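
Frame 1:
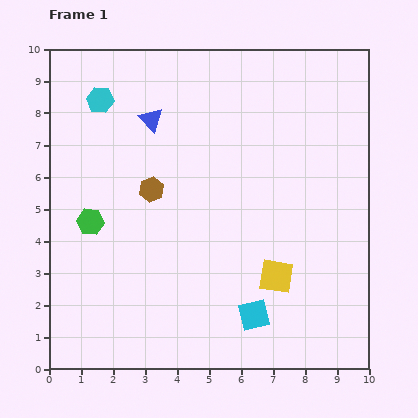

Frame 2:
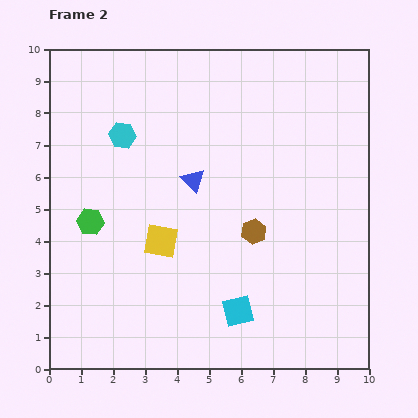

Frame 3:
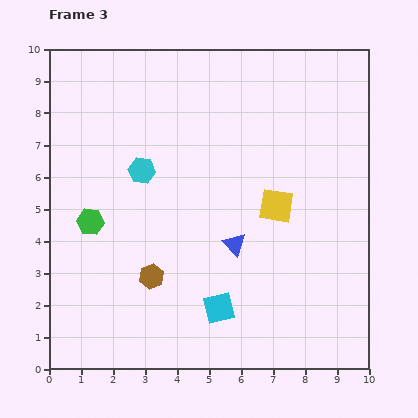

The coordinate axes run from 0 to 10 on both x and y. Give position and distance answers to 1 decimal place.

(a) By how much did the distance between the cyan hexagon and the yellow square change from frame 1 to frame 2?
-4.3

Distance in frame 1: 7.8. Distance in frame 2: 3.5.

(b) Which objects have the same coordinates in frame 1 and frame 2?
the green hexagon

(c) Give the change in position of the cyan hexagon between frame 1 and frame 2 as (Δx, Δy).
(0.7, -1.1)

The cyan hexagon was at (1.6, 8.4) in frame 1 and (2.3, 7.3) in frame 2.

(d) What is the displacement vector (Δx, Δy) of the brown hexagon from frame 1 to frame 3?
(0.0, -2.7)

The brown hexagon was at (3.2, 5.6) in frame 1 and (3.2, 2.9) in frame 3.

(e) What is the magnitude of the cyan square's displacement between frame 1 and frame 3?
1.1

The cyan square moved from (6.4, 1.7) to (5.3, 1.9), a distance of √(1.1² + 0.2²) ≈ 1.1.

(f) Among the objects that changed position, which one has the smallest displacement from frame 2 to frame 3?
the cyan square

(moved 0.6)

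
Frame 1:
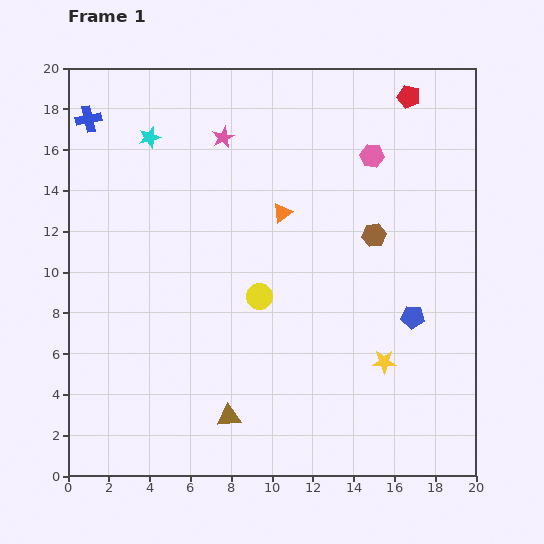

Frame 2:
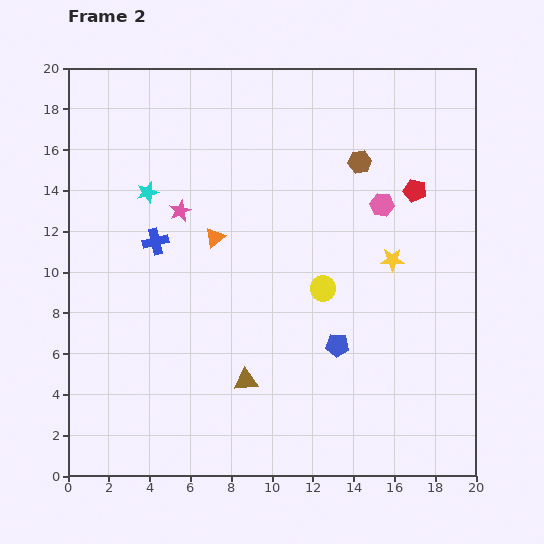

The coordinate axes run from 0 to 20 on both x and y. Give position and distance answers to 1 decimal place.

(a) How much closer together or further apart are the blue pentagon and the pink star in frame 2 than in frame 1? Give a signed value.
-2.7

Distance in frame 1: 12.8. Distance in frame 2: 10.1.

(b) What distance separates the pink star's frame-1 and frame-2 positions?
4.2

The pink star moved from (7.6, 16.6) to (5.5, 13.0), a distance of √(2.1² + 3.6²) ≈ 4.2.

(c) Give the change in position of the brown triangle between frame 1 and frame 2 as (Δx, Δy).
(0.8, 1.8)

The brown triangle was at (7.9, 2.9) in frame 1 and (8.7, 4.7) in frame 2.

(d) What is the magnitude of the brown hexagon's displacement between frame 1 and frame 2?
3.7

The brown hexagon moved from (15.0, 11.8) to (14.3, 15.4), a distance of √(0.7² + 3.6²) ≈ 3.7.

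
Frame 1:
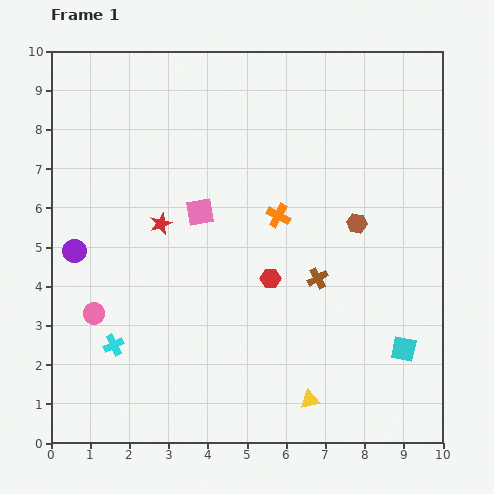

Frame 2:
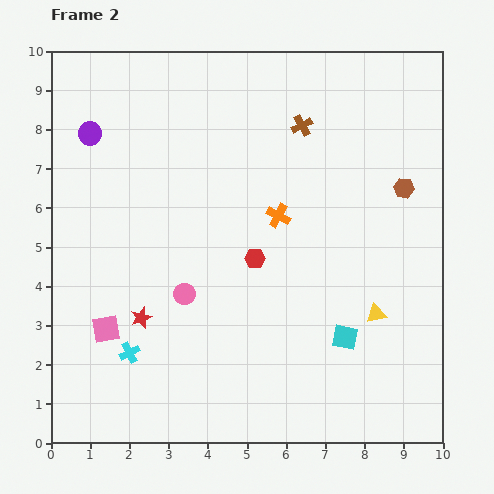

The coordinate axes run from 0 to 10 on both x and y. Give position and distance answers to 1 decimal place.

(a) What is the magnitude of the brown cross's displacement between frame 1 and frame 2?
3.9

The brown cross moved from (6.8, 4.2) to (6.4, 8.1), a distance of √(0.4² + 3.9²) ≈ 3.9.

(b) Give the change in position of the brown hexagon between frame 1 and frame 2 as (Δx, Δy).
(1.2, 0.9)

The brown hexagon was at (7.8, 5.6) in frame 1 and (9.0, 6.5) in frame 2.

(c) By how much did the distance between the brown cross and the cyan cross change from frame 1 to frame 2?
+1.8

Distance in frame 1: 5.5. Distance in frame 2: 7.3.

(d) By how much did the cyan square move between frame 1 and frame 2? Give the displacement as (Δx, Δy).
(-1.5, 0.3)

The cyan square was at (9.0, 2.4) in frame 1 and (7.5, 2.7) in frame 2.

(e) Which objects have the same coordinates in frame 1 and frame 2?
the orange cross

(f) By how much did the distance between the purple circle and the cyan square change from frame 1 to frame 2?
-0.5

Distance in frame 1: 8.8. Distance in frame 2: 8.3.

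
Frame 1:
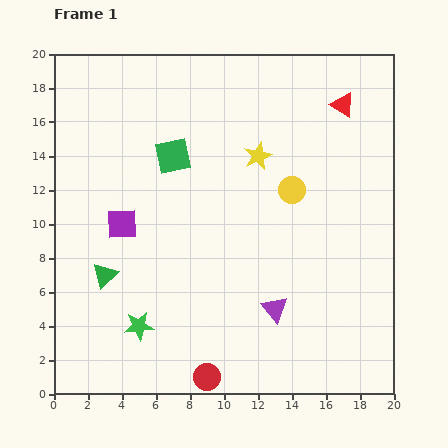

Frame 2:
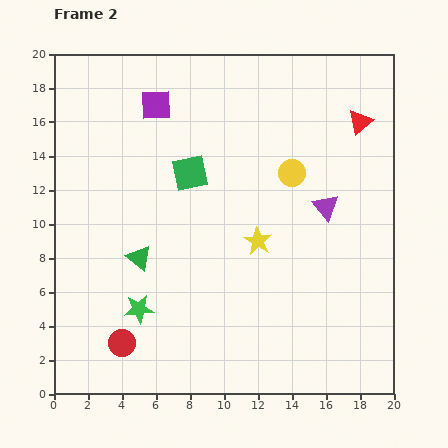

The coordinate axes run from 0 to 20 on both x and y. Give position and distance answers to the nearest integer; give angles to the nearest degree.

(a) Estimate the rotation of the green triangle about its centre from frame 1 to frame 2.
39° counter-clockwise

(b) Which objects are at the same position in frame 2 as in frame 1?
none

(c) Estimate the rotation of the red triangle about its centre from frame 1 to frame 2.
47° clockwise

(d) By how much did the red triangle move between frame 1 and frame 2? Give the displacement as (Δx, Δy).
(1, -1)

The red triangle was at (17, 17) in frame 1 and (18, 16) in frame 2.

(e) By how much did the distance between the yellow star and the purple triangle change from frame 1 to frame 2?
-5

Distance in frame 1: 9. Distance in frame 2: 4.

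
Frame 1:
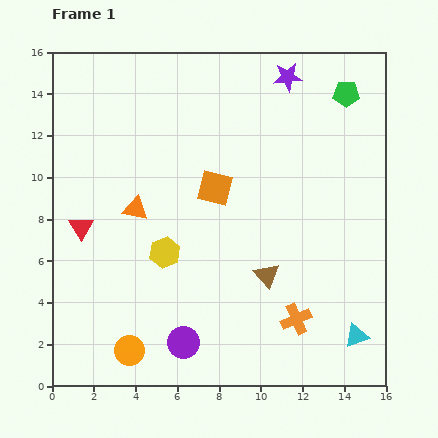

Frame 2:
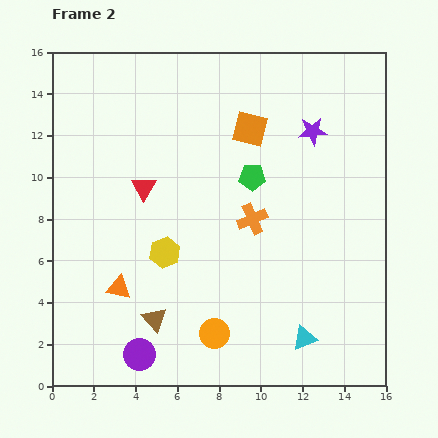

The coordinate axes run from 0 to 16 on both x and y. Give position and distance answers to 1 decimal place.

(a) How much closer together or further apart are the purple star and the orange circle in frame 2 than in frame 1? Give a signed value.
-4.3

Distance in frame 1: 15.1. Distance in frame 2: 10.8.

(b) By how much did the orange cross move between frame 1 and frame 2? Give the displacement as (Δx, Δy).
(-2.1, 4.8)

The orange cross was at (11.7, 3.2) in frame 1 and (9.6, 8.0) in frame 2.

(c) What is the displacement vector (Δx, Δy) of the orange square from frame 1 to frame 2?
(1.7, 2.8)

The orange square was at (7.8, 9.5) in frame 1 and (9.5, 12.3) in frame 2.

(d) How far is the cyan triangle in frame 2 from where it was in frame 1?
2.5

The cyan triangle moved from (14.6, 2.4) to (12.1, 2.3), a distance of √(2.5² + 0.1²) ≈ 2.5.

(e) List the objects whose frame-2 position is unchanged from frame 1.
the yellow hexagon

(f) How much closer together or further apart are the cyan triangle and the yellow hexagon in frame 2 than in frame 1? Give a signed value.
-2.1

Distance in frame 1: 10.0. Distance in frame 2: 7.9.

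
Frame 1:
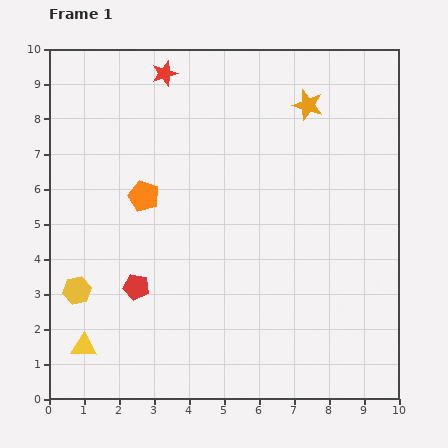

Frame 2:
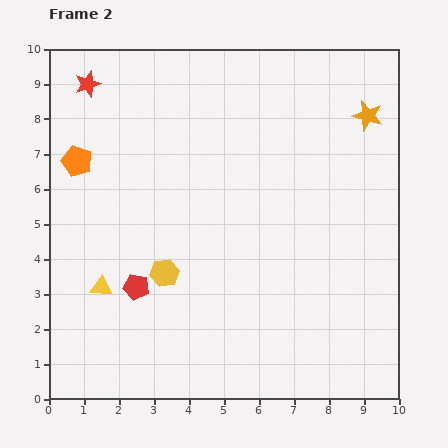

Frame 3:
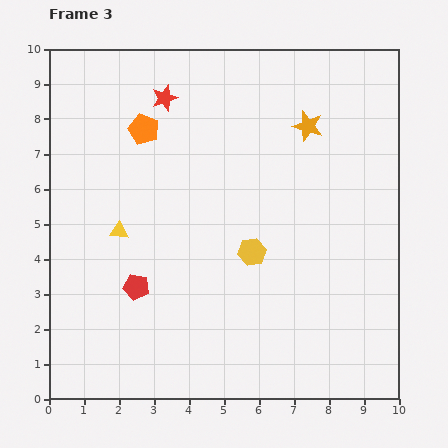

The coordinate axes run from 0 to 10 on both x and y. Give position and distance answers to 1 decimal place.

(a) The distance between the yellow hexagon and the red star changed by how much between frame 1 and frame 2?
-0.9

Distance in frame 1: 6.7. Distance in frame 2: 5.8.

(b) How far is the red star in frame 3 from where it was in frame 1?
0.7

The red star moved from (3.3, 9.3) to (3.3, 8.6), a distance of √(0.0² + 0.7²) ≈ 0.7.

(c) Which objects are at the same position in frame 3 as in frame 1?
the red pentagon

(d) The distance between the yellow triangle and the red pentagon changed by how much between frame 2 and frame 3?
+0.7

Distance in frame 2: 1.0. Distance in frame 3: 1.7.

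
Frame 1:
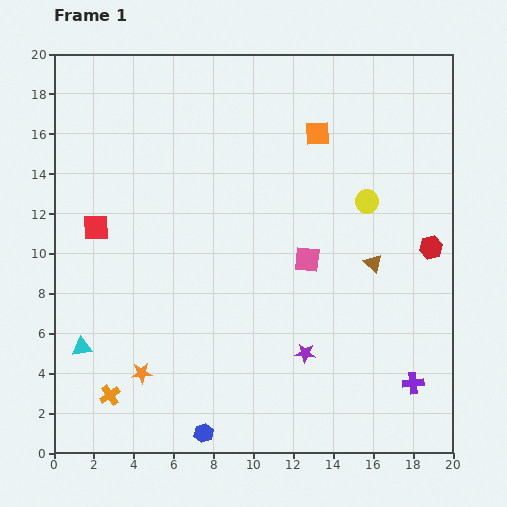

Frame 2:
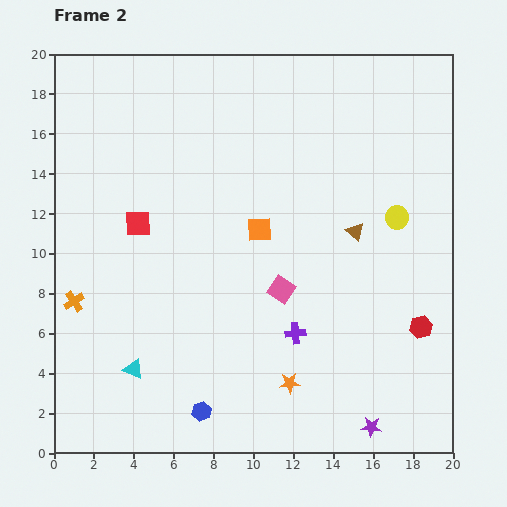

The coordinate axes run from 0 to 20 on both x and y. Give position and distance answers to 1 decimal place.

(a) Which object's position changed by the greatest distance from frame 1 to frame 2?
the orange star

(moved 7.4; next 6.4)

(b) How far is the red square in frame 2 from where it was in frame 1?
2.1

The red square moved from (2.1, 11.3) to (4.2, 11.5), a distance of √(2.1² + 0.2²) ≈ 2.1.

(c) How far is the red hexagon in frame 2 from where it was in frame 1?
4.0

The red hexagon moved from (18.9, 10.3) to (18.4, 6.3), a distance of √(0.5² + 4.0²) ≈ 4.0.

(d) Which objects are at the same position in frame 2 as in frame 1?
none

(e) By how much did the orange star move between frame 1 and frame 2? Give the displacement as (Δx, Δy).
(7.4, -0.5)

The orange star was at (4.4, 4.0) in frame 1 and (11.8, 3.5) in frame 2.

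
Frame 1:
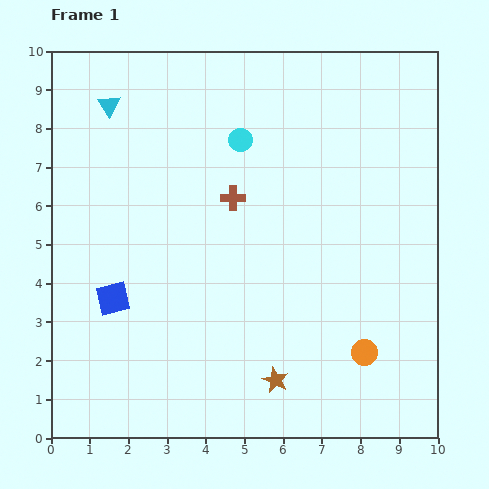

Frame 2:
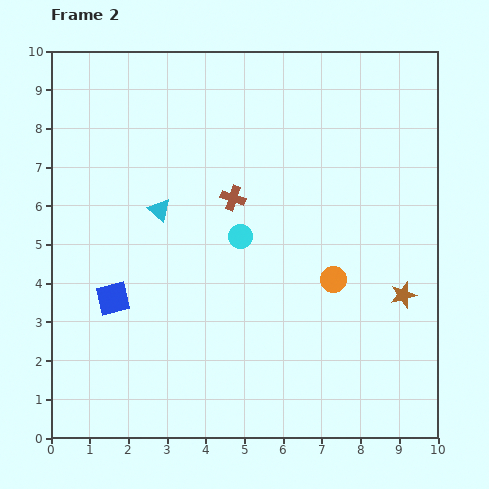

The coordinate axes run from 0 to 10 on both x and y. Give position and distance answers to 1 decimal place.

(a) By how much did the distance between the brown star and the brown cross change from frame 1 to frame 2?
+0.3

Distance in frame 1: 4.8. Distance in frame 2: 5.1.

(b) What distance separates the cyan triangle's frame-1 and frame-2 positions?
3.0

The cyan triangle moved from (1.5, 8.6) to (2.8, 5.9), a distance of √(1.3² + 2.7²) ≈ 3.0.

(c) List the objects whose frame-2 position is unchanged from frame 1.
the brown cross, the blue square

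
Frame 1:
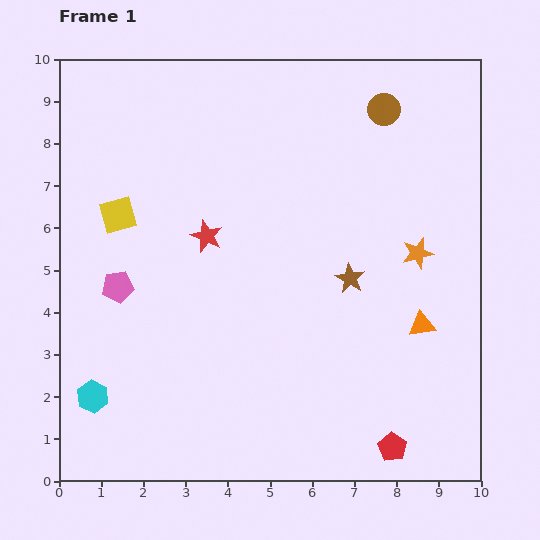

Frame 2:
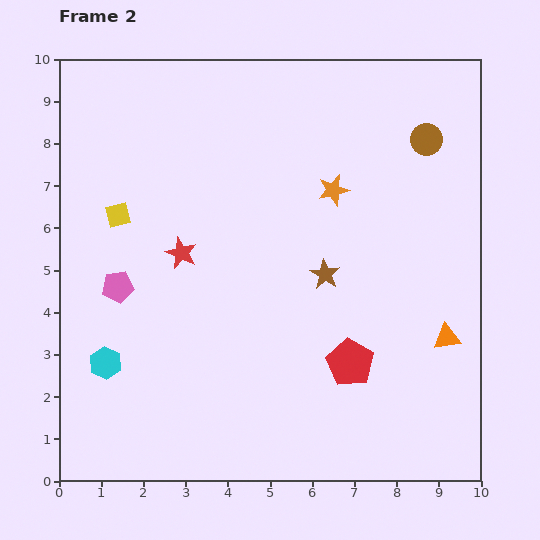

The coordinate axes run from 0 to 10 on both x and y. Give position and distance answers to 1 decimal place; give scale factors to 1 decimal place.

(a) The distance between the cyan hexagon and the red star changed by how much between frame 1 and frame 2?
-1.5

Distance in frame 1: 4.7. Distance in frame 2: 3.2.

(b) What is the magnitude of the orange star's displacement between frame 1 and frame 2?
2.5

The orange star moved from (8.5, 5.4) to (6.5, 6.9), a distance of √(2.0² + 1.5²) ≈ 2.5.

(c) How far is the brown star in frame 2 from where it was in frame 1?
0.6

The brown star moved from (6.9, 4.8) to (6.3, 4.9), a distance of √(0.6² + 0.1²) ≈ 0.6.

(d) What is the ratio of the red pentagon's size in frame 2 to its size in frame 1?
1.7×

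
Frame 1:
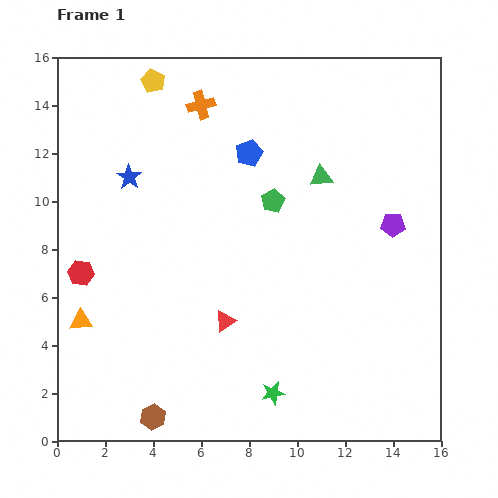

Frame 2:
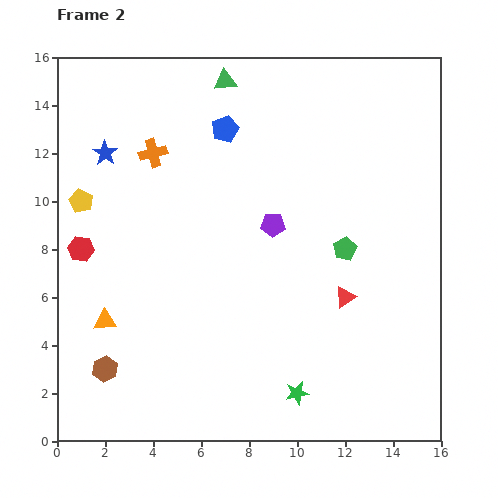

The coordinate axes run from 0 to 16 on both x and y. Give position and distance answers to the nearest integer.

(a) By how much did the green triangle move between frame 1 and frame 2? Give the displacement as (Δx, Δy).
(-4, 4)

The green triangle was at (11, 11) in frame 1 and (7, 15) in frame 2.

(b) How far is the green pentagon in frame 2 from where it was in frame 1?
4

The green pentagon moved from (9, 10) to (12, 8), a distance of √(3² + 2²) ≈ 4.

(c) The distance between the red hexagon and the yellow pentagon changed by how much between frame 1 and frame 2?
-7

Distance in frame 1: 9. Distance in frame 2: 2.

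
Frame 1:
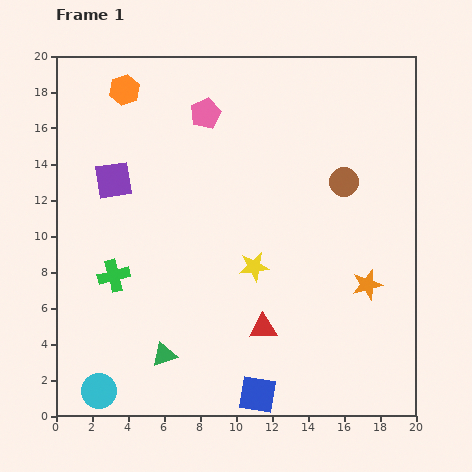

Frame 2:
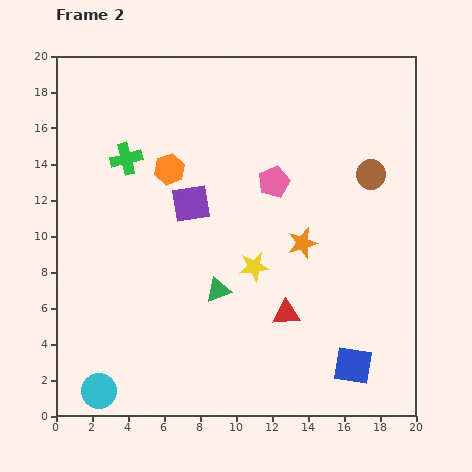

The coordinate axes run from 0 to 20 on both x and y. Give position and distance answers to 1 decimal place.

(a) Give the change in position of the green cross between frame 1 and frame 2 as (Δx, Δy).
(0.7, 6.5)

The green cross was at (3.2, 7.8) in frame 1 and (3.9, 14.3) in frame 2.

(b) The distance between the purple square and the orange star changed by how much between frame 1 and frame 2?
-8.6

Distance in frame 1: 15.2. Distance in frame 2: 6.6.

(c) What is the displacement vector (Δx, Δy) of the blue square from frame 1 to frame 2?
(5.3, 1.6)

The blue square was at (11.2, 1.2) in frame 1 and (16.5, 2.8) in frame 2.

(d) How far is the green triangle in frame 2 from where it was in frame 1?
4.7

The green triangle moved from (6.0, 3.4) to (9.0, 7.0), a distance of √(3.0² + 3.6²) ≈ 4.7.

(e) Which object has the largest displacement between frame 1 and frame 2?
the green cross

(moved 6.5; next 5.5)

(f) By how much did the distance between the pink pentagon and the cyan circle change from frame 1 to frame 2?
-1.4

Distance in frame 1: 16.5. Distance in frame 2: 15.1.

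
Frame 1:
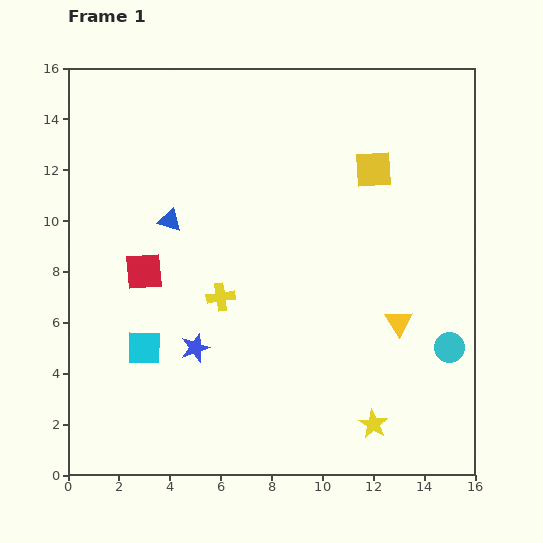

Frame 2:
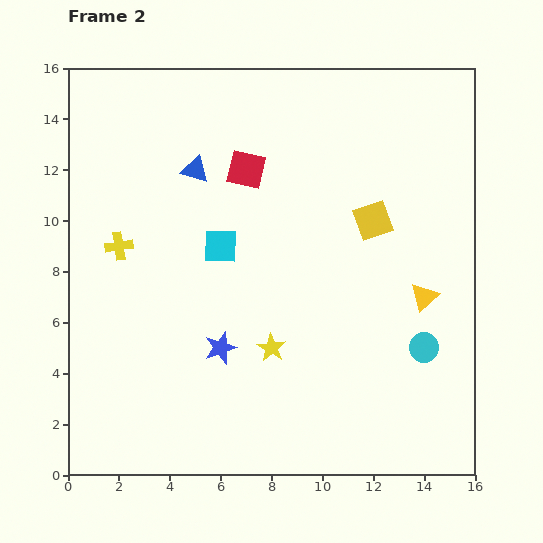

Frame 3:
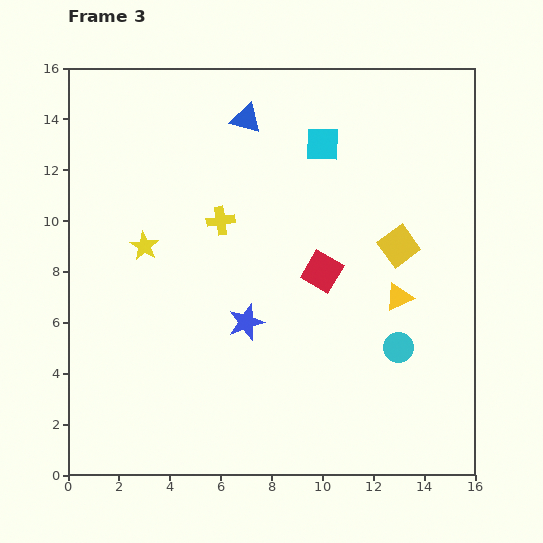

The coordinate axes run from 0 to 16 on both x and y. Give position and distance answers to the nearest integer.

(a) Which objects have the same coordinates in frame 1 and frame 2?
none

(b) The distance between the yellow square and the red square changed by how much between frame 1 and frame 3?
-7

Distance in frame 1: 10. Distance in frame 3: 3.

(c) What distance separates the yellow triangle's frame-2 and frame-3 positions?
1

The yellow triangle moved from (14, 7) to (13, 7), a distance of √(1² + 0²) ≈ 1.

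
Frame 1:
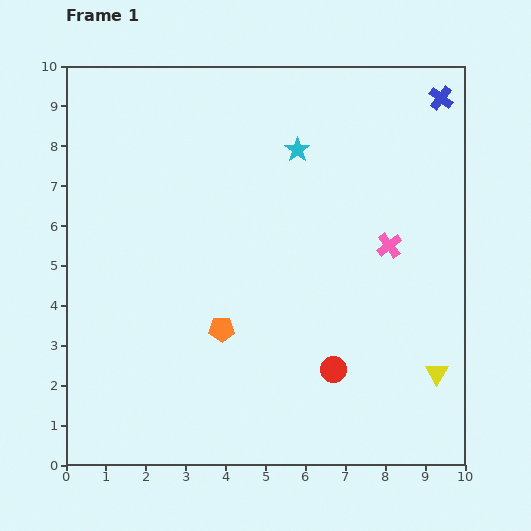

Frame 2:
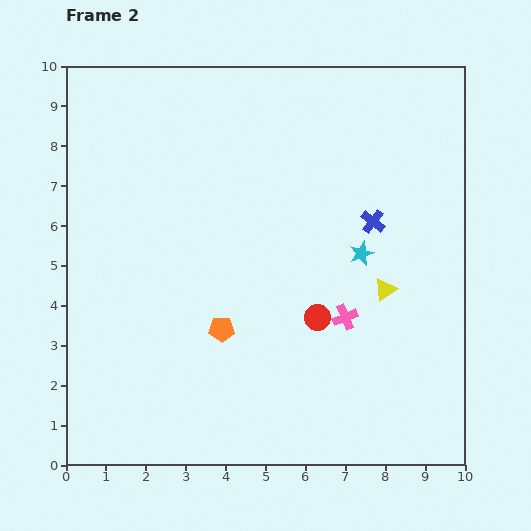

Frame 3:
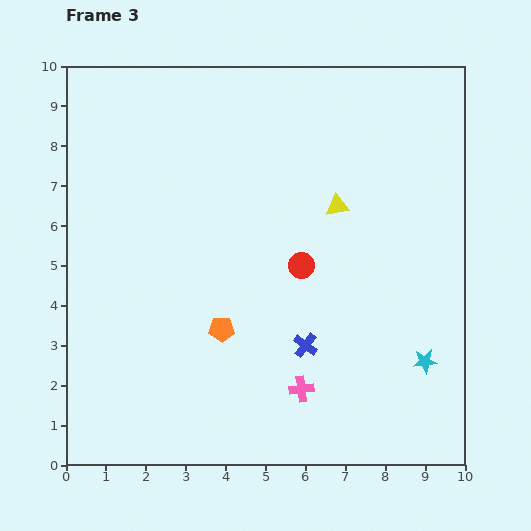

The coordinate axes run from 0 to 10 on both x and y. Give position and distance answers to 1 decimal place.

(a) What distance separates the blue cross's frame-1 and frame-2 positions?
3.5

The blue cross moved from (9.4, 9.2) to (7.7, 6.1), a distance of √(1.7² + 3.1²) ≈ 3.5.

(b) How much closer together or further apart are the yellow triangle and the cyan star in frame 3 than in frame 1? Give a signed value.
-2.1

Distance in frame 1: 6.6. Distance in frame 3: 4.5.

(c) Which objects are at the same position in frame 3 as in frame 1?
the orange pentagon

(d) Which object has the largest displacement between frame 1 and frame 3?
the blue cross

(moved 7.1; next 6.2)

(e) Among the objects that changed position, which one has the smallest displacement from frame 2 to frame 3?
the red circle

(moved 1.4)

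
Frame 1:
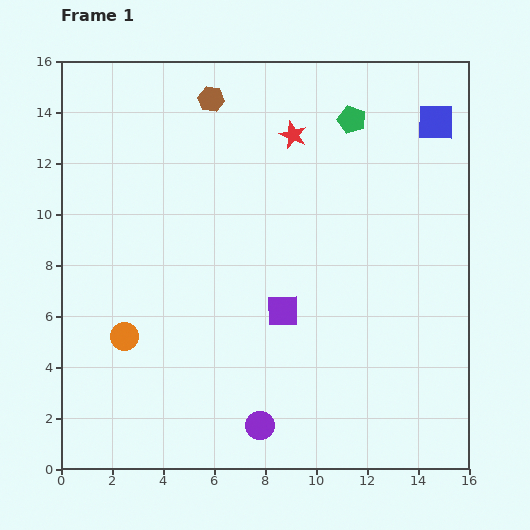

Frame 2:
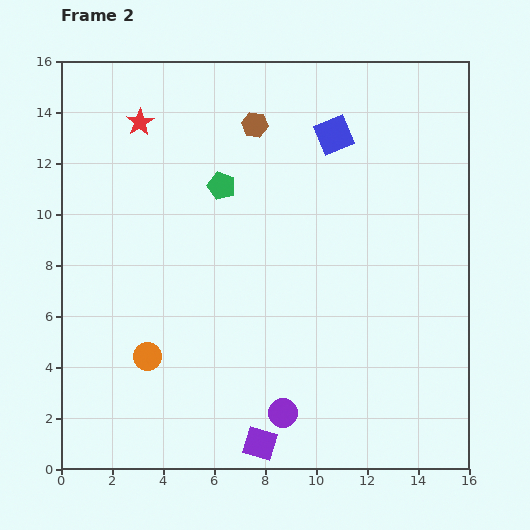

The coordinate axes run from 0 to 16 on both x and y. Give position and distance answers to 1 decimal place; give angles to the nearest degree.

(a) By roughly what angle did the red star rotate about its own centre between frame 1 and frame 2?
17° clockwise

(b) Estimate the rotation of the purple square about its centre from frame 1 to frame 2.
18° clockwise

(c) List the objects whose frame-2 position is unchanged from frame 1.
none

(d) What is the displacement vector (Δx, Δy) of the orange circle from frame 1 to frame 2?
(0.9, -0.8)

The orange circle was at (2.5, 5.2) in frame 1 and (3.4, 4.4) in frame 2.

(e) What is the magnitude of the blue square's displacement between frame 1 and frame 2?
4.0

The blue square moved from (14.7, 13.6) to (10.7, 13.1), a distance of √(4.0² + 0.5²) ≈ 4.0.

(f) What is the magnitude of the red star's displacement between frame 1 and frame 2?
6.0

The red star moved from (9.1, 13.1) to (3.1, 13.6), a distance of √(6.0² + 0.5²) ≈ 6.0.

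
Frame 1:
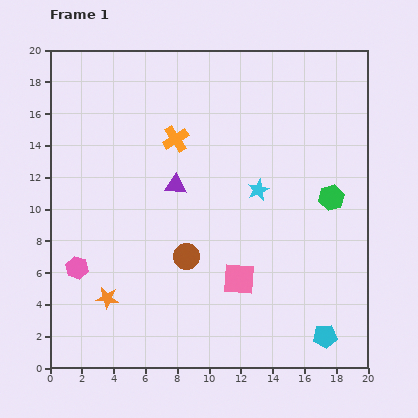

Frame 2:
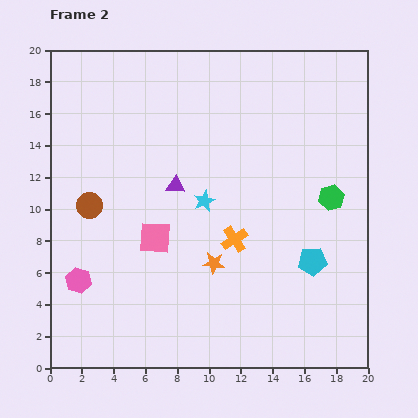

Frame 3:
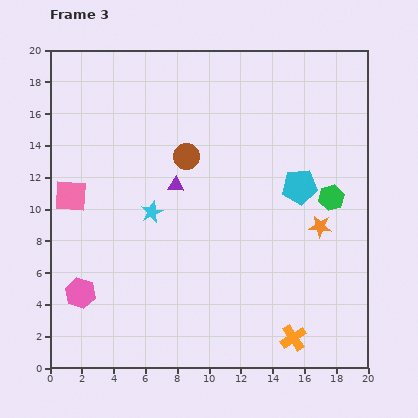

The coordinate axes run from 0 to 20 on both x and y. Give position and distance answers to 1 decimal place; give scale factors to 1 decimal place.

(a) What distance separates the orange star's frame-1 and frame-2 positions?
7.1

The orange star moved from (3.6, 4.4) to (10.3, 6.6), a distance of √(6.7² + 2.2²) ≈ 7.1.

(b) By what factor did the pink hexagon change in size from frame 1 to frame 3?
1.3×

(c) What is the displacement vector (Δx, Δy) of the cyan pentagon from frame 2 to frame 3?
(-0.8, 4.7)

The cyan pentagon was at (16.5, 6.7) in frame 2 and (15.7, 11.4) in frame 3.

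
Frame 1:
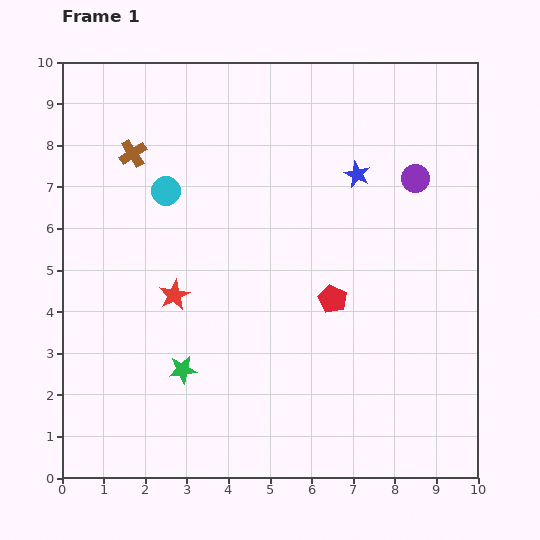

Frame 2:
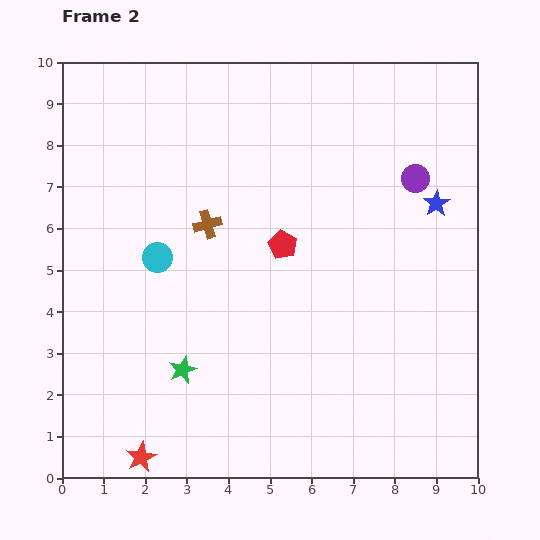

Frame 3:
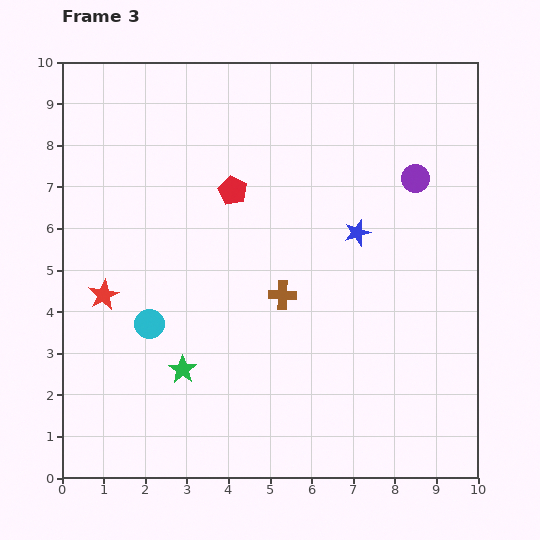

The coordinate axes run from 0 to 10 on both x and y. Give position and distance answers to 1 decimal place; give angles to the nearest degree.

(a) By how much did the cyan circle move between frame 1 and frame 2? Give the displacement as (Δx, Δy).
(-0.2, -1.6)

The cyan circle was at (2.5, 6.9) in frame 1 and (2.3, 5.3) in frame 2.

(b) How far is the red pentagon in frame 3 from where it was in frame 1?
3.5

The red pentagon moved from (6.5, 4.3) to (4.1, 6.9), a distance of √(2.4² + 2.6²) ≈ 3.5.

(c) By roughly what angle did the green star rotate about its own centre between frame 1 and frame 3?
30° counter-clockwise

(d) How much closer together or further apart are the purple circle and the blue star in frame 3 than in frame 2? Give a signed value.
+1.1

Distance in frame 2: 0.8. Distance in frame 3: 1.9.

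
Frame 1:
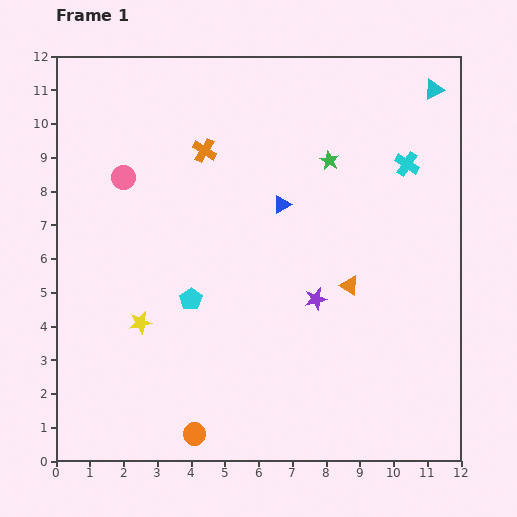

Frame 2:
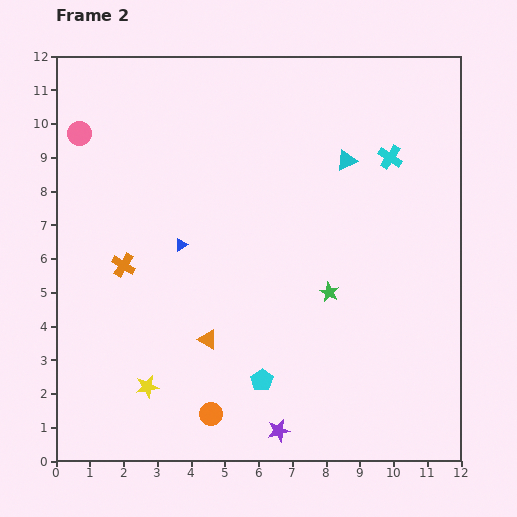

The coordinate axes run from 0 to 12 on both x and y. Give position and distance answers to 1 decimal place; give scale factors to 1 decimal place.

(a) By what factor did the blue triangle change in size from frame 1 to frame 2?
0.7×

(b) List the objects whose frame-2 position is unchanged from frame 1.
none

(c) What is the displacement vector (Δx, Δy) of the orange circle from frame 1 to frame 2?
(0.5, 0.6)

The orange circle was at (4.1, 0.8) in frame 1 and (4.6, 1.4) in frame 2.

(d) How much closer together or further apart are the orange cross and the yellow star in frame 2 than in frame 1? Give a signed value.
-1.7

Distance in frame 1: 5.4. Distance in frame 2: 3.7.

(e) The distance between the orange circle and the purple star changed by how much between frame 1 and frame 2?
-3.3

Distance in frame 1: 5.4. Distance in frame 2: 2.1.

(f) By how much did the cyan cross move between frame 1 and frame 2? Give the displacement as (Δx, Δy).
(-0.5, 0.2)

The cyan cross was at (10.4, 8.8) in frame 1 and (9.9, 9.0) in frame 2.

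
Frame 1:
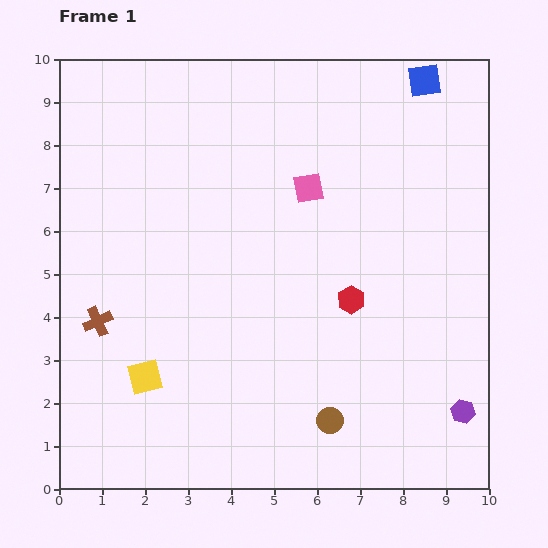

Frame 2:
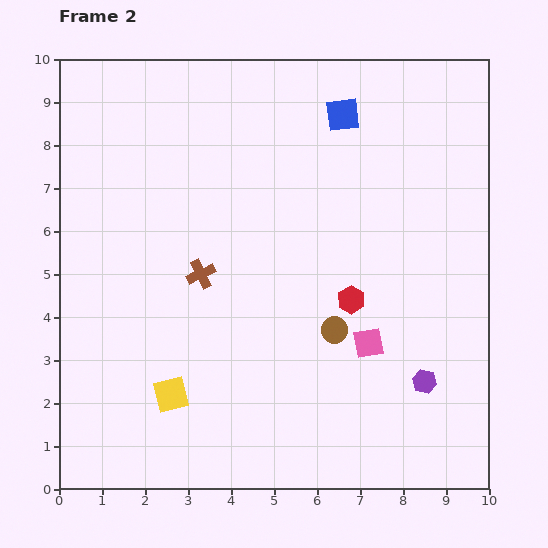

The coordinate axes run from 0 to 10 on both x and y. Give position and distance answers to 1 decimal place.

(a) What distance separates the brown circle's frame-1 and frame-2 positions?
2.1

The brown circle moved from (6.3, 1.6) to (6.4, 3.7), a distance of √(0.1² + 2.1²) ≈ 2.1.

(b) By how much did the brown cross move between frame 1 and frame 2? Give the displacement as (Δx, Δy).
(2.4, 1.1)

The brown cross was at (0.9, 3.9) in frame 1 and (3.3, 5.0) in frame 2.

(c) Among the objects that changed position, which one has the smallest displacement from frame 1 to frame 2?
the yellow square

(moved 0.7)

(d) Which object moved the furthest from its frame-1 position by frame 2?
the pink square

(moved 3.9; next 2.6)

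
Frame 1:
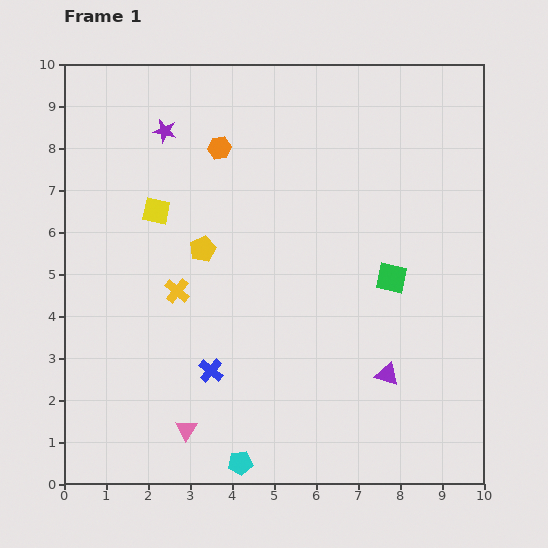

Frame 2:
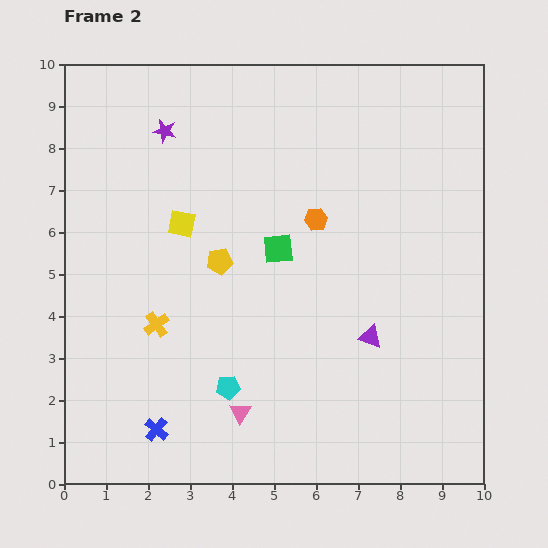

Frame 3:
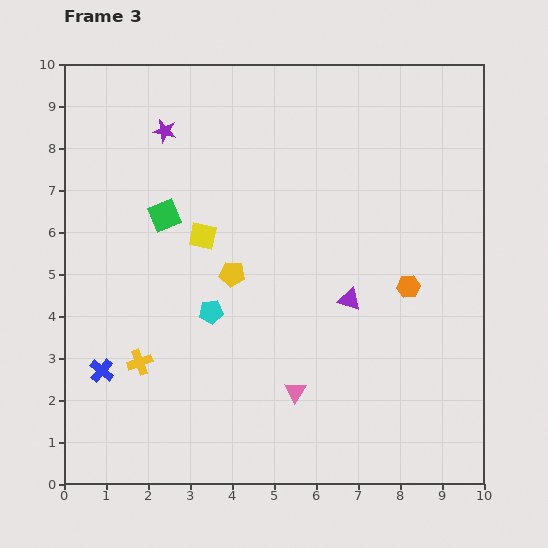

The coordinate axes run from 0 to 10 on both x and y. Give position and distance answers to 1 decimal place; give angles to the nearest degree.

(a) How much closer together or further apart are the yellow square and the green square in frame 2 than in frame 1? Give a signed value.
-3.4

Distance in frame 1: 5.8. Distance in frame 2: 2.4.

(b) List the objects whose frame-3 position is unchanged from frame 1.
the purple star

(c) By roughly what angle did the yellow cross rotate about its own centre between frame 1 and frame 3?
30° clockwise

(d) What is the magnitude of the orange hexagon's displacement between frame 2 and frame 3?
2.7

The orange hexagon moved from (6.0, 6.3) to (8.2, 4.7), a distance of √(2.2² + 1.6²) ≈ 2.7.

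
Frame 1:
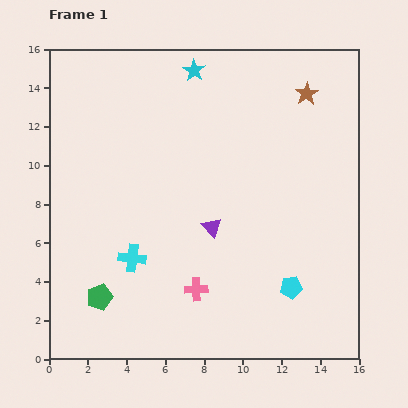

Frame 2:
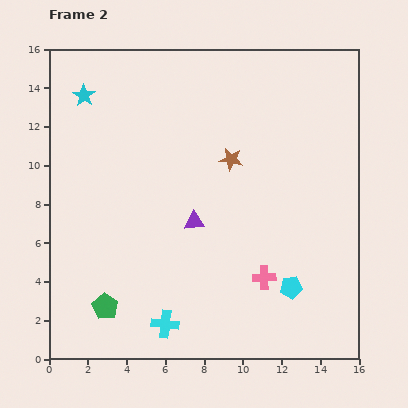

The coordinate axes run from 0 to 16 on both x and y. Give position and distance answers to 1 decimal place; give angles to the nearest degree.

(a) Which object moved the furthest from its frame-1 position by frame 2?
the cyan star

(moved 5.8; next 5.2)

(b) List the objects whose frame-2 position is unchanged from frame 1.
the cyan pentagon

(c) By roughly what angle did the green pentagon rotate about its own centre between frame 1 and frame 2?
22° counter-clockwise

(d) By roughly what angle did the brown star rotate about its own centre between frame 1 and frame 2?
31° counter-clockwise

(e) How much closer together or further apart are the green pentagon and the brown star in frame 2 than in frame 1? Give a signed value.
-5.0

Distance in frame 1: 15.0. Distance in frame 2: 10.0.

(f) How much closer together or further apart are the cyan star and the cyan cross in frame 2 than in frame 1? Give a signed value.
+2.3

Distance in frame 1: 10.2. Distance in frame 2: 12.5.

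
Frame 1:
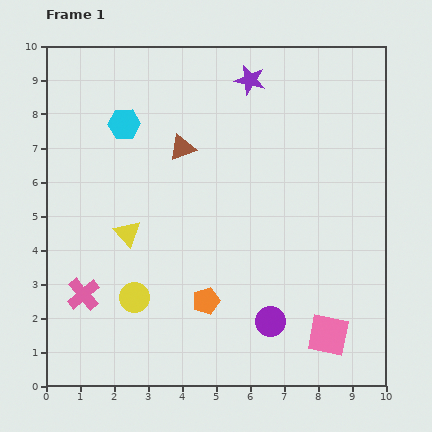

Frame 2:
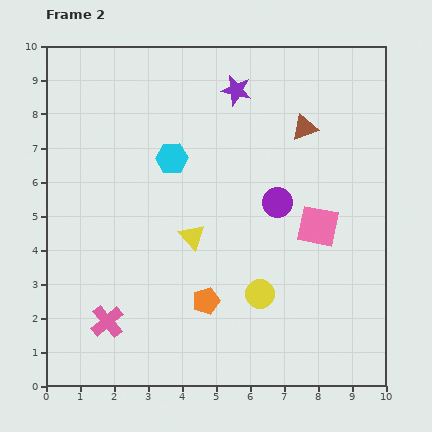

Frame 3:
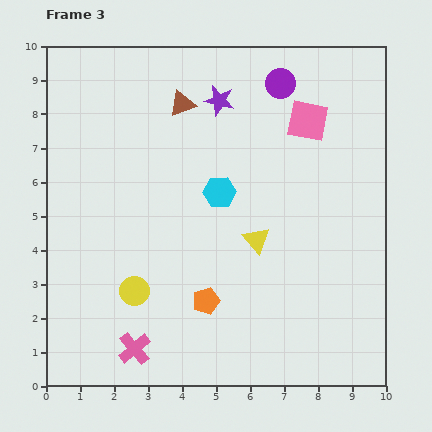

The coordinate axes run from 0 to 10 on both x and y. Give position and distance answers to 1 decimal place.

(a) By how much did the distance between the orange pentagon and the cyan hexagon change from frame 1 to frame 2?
-1.4

Distance in frame 1: 5.7. Distance in frame 2: 4.3.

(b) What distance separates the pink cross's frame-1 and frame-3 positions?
2.2

The pink cross moved from (1.1, 2.7) to (2.6, 1.1), a distance of √(1.5² + 1.6²) ≈ 2.2.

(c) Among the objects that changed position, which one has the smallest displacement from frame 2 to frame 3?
the purple star

(moved 0.6)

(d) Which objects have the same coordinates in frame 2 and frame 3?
the orange pentagon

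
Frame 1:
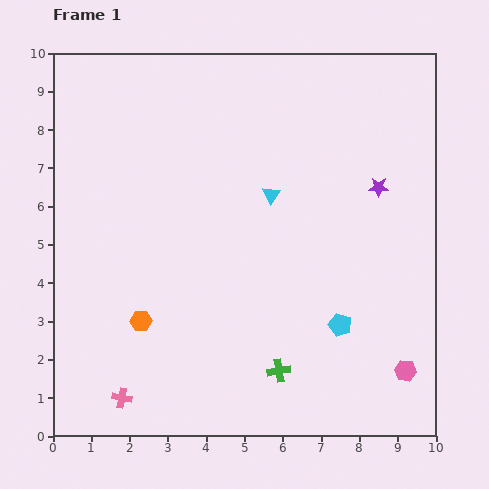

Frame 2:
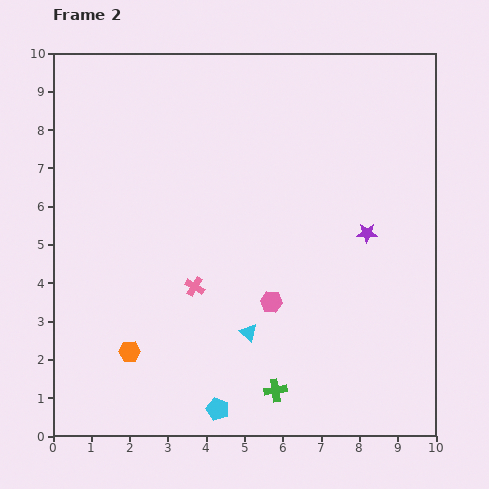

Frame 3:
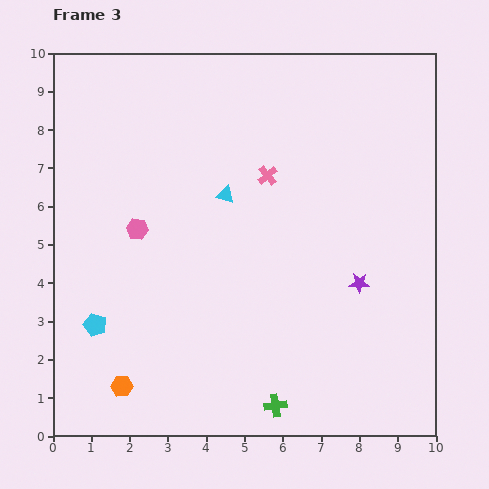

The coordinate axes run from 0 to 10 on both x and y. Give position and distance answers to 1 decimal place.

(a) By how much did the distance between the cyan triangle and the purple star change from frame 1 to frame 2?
+1.2

Distance in frame 1: 2.8. Distance in frame 2: 4.0.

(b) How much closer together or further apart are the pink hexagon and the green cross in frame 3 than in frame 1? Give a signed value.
+2.5

Distance in frame 1: 3.3. Distance in frame 3: 5.8.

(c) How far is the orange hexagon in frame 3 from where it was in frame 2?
0.9

The orange hexagon moved from (2.0, 2.2) to (1.8, 1.3), a distance of √(0.2² + 0.9²) ≈ 0.9.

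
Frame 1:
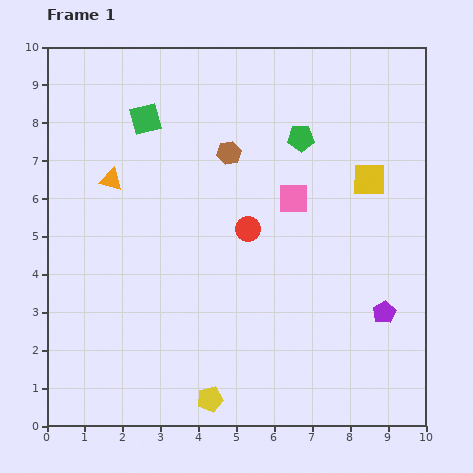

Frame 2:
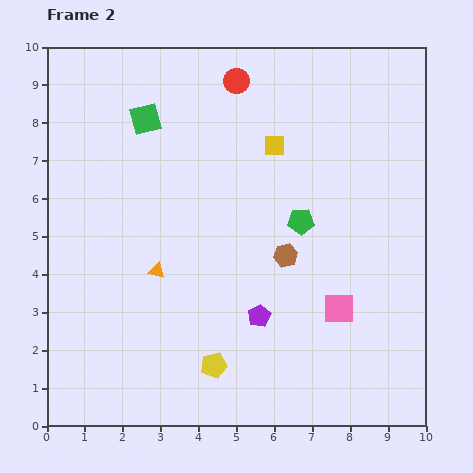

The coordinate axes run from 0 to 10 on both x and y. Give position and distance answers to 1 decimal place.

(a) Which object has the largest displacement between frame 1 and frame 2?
the red circle

(moved 3.9; next 3.3)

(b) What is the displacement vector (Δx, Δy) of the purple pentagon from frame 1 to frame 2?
(-3.3, -0.1)

The purple pentagon was at (8.9, 3.0) in frame 1 and (5.6, 2.9) in frame 2.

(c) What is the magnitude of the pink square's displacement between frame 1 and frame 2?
3.1

The pink square moved from (6.5, 6.0) to (7.7, 3.1), a distance of √(1.2² + 2.9²) ≈ 3.1.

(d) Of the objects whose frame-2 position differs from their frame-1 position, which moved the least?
the yellow pentagon

(moved 0.9)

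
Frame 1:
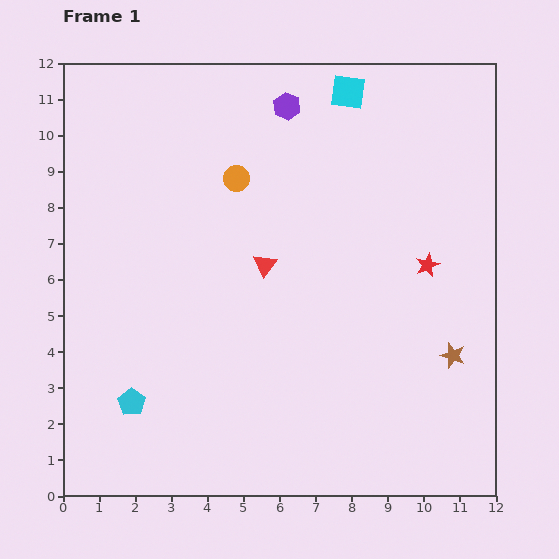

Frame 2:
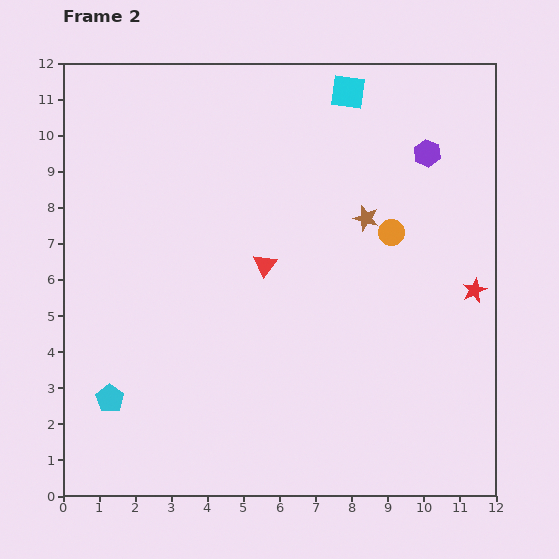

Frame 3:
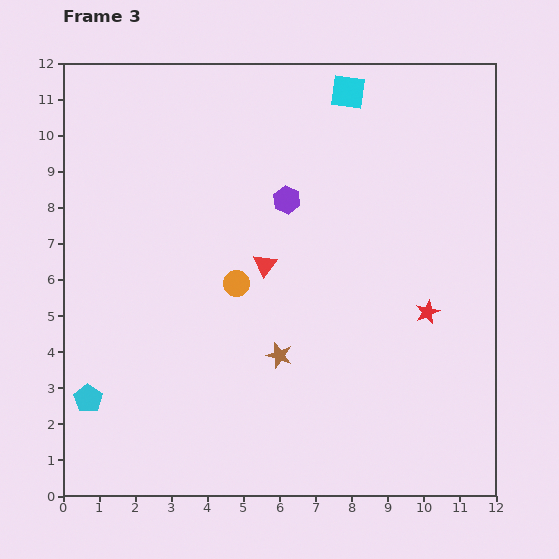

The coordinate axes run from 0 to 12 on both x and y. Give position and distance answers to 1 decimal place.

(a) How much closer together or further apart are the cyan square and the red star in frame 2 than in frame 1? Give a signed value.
+1.2

Distance in frame 1: 5.3. Distance in frame 2: 6.5.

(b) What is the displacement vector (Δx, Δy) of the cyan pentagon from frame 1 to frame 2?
(-0.6, 0.1)

The cyan pentagon was at (1.9, 2.6) in frame 1 and (1.3, 2.7) in frame 2.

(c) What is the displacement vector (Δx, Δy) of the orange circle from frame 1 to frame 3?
(0.0, -2.9)

The orange circle was at (4.8, 8.8) in frame 1 and (4.8, 5.9) in frame 3.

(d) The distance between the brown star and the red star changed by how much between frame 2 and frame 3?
+0.7

Distance in frame 2: 3.6. Distance in frame 3: 4.3.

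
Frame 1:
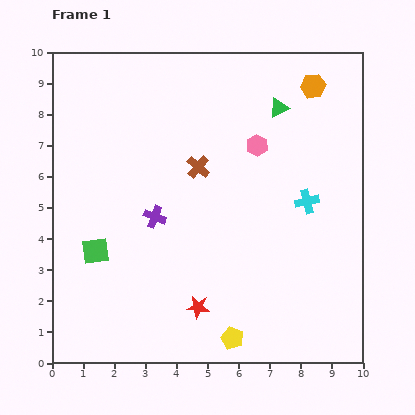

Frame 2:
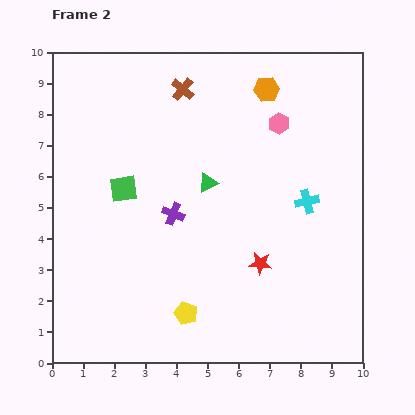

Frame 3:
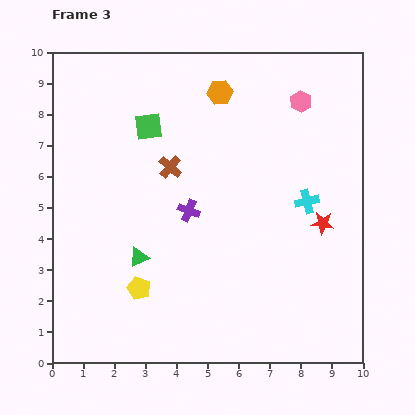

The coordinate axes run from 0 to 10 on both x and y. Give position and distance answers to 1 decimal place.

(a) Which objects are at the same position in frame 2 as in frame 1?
the cyan cross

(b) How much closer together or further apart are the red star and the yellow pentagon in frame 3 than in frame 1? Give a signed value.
+4.8

Distance in frame 1: 1.5. Distance in frame 3: 6.3.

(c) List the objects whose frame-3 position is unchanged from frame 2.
the cyan cross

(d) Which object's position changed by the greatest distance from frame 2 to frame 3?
the green triangle

(moved 3.3; next 2.5)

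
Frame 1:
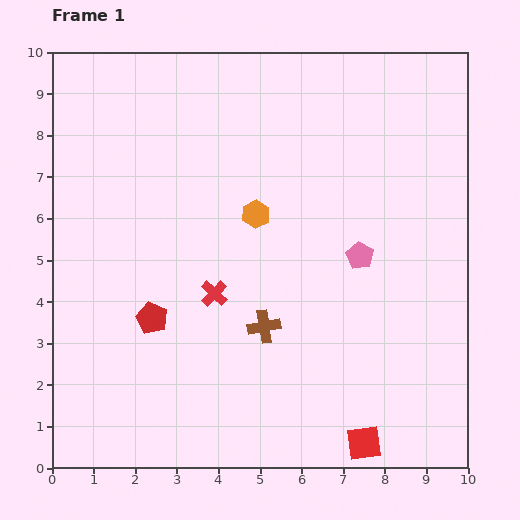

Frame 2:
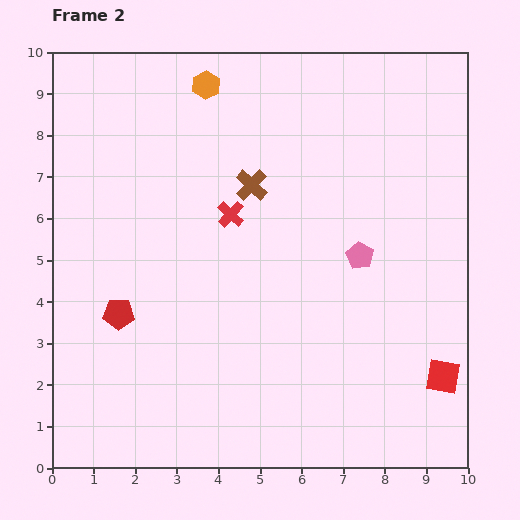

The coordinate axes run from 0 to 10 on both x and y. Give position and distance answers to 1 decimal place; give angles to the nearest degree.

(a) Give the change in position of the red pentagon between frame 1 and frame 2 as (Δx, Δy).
(-0.8, 0.1)

The red pentagon was at (2.4, 3.6) in frame 1 and (1.6, 3.7) in frame 2.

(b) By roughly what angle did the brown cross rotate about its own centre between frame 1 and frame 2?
37° counter-clockwise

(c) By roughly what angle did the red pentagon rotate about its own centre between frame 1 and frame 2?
23° counter-clockwise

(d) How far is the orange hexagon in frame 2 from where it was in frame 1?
3.3

The orange hexagon moved from (4.9, 6.1) to (3.7, 9.2), a distance of √(1.2² + 3.1²) ≈ 3.3.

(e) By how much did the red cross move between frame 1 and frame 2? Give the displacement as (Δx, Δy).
(0.4, 1.9)

The red cross was at (3.9, 4.2) in frame 1 and (4.3, 6.1) in frame 2.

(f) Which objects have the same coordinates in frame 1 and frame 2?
the pink pentagon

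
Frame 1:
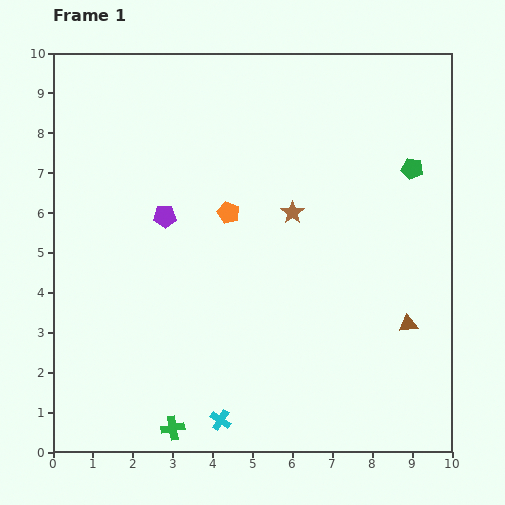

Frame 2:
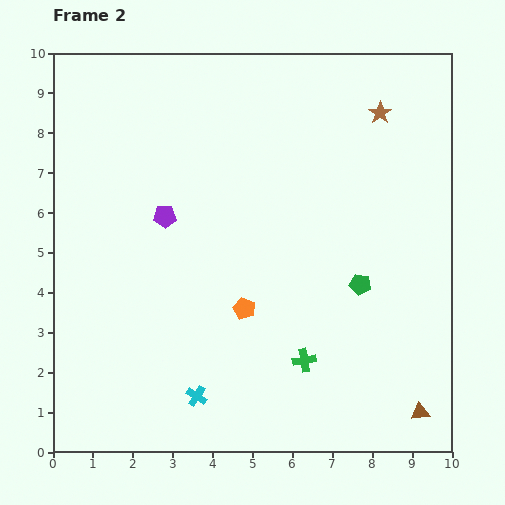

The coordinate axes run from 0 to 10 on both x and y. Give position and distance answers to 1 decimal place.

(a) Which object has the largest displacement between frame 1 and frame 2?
the green cross

(moved 3.7; next 3.3)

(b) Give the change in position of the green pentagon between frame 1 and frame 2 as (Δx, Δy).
(-1.3, -2.9)

The green pentagon was at (9.0, 7.1) in frame 1 and (7.7, 4.2) in frame 2.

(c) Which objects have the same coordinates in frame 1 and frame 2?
the purple pentagon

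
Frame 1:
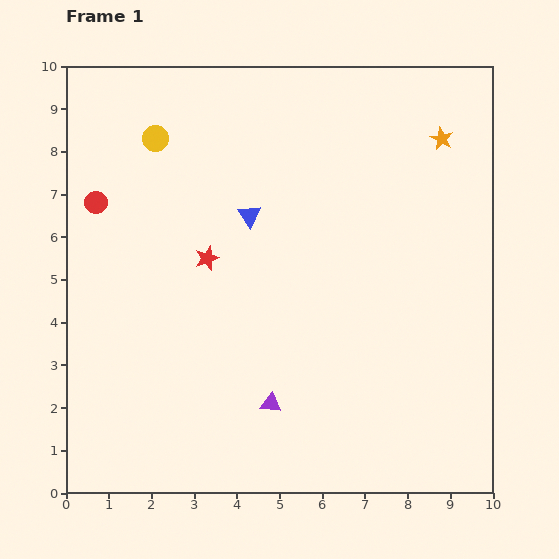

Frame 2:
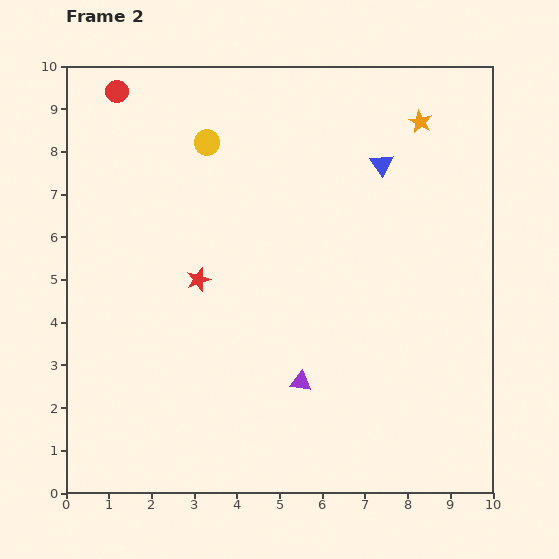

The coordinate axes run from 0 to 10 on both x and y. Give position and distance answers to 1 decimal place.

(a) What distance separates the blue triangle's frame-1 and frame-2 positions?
3.3

The blue triangle moved from (4.3, 6.5) to (7.4, 7.7), a distance of √(3.1² + 1.2²) ≈ 3.3.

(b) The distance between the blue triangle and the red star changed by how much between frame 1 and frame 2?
+3.7

Distance in frame 1: 1.4. Distance in frame 2: 5.1.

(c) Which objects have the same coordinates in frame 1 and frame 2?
none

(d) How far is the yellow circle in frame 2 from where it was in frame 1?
1.2

The yellow circle moved from (2.1, 8.3) to (3.3, 8.2), a distance of √(1.2² + 0.1²) ≈ 1.2.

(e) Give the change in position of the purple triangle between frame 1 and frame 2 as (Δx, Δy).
(0.7, 0.5)

The purple triangle was at (4.8, 2.1) in frame 1 and (5.5, 2.6) in frame 2.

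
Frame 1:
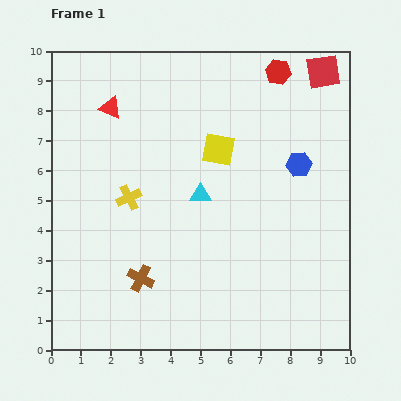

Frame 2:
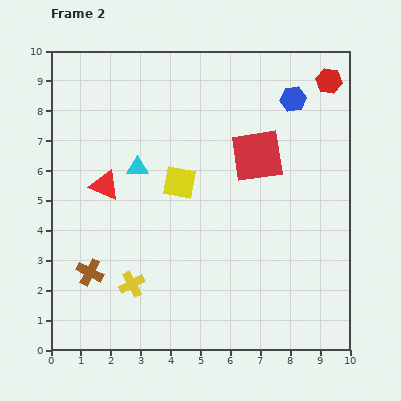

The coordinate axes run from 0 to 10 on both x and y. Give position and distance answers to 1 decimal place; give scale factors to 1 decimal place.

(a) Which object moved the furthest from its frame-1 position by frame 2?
the red square

(moved 3.6; next 2.9)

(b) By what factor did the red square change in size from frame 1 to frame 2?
1.5×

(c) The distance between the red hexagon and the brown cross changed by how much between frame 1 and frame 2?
+1.9

Distance in frame 1: 8.3. Distance in frame 2: 10.2.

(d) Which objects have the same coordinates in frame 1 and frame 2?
none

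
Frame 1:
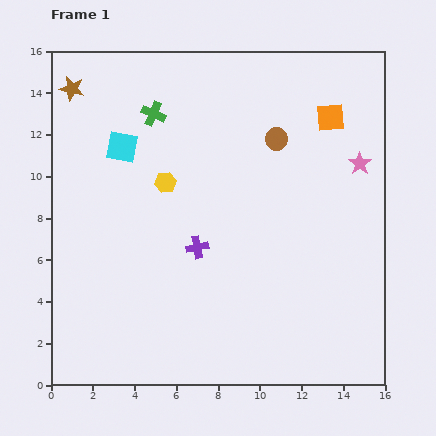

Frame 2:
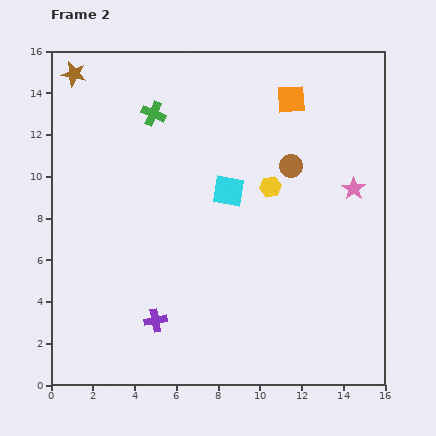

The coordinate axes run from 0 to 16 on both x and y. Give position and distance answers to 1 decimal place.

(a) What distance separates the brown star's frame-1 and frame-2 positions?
0.7

The brown star moved from (1.0, 14.2) to (1.1, 14.9), a distance of √(0.1² + 0.7²) ≈ 0.7.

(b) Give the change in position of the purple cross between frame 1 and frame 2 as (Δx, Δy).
(-2.0, -3.5)

The purple cross was at (7.0, 6.6) in frame 1 and (5.0, 3.1) in frame 2.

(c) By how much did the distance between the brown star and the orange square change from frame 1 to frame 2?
-2.0

Distance in frame 1: 12.5. Distance in frame 2: 10.5.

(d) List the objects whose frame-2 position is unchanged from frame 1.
the green cross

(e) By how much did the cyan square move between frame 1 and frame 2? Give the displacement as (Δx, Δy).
(5.1, -2.1)

The cyan square was at (3.4, 11.4) in frame 1 and (8.5, 9.3) in frame 2.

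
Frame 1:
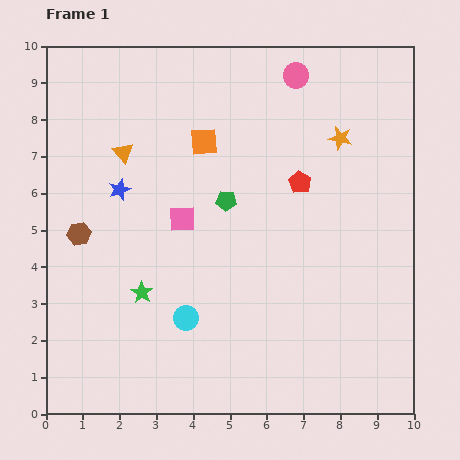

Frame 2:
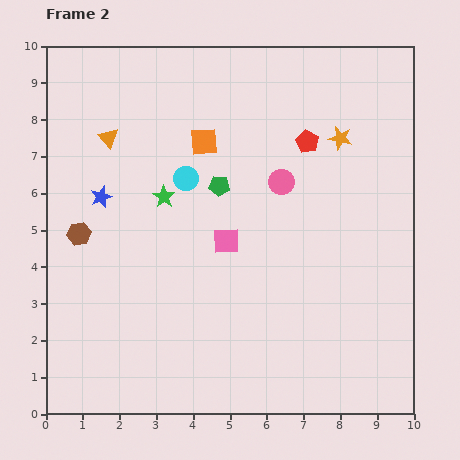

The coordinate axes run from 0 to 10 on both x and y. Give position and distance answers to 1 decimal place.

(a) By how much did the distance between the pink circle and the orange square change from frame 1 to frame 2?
-0.7

Distance in frame 1: 3.1. Distance in frame 2: 2.4.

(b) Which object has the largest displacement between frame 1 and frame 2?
the cyan circle

(moved 3.8; next 2.9)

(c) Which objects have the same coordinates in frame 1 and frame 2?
the orange square, the orange star, the brown hexagon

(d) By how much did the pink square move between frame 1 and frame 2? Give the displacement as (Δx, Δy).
(1.2, -0.6)

The pink square was at (3.7, 5.3) in frame 1 and (4.9, 4.7) in frame 2.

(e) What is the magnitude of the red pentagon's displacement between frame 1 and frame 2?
1.1

The red pentagon moved from (6.9, 6.3) to (7.1, 7.4), a distance of √(0.2² + 1.1²) ≈ 1.1.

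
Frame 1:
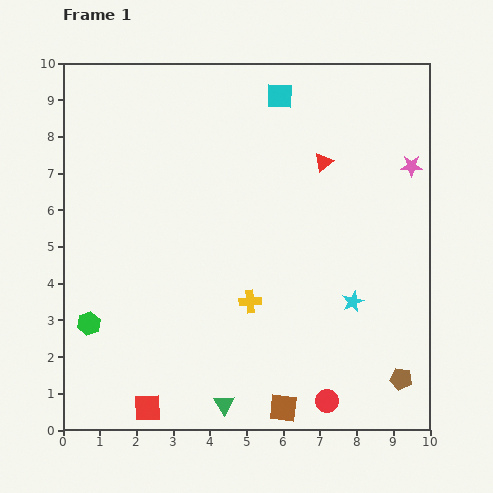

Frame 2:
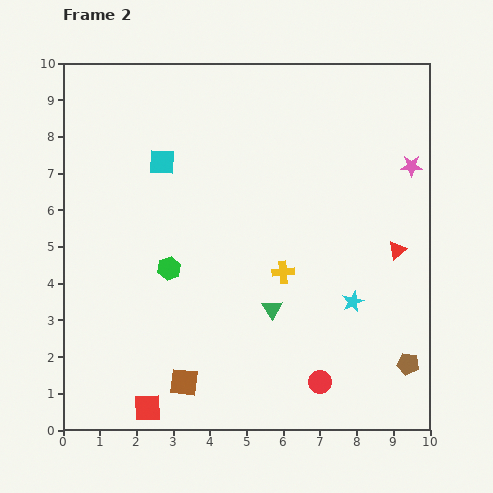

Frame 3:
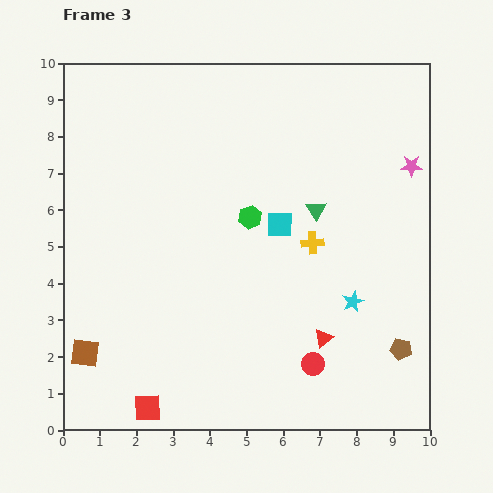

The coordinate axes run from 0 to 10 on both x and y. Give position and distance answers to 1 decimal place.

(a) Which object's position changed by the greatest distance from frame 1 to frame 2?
the cyan square

(moved 3.7; next 3.1)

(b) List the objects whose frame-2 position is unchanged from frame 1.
the red square, the pink star, the cyan star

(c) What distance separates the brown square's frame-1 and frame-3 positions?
5.6

The brown square moved from (6.0, 0.6) to (0.6, 2.1), a distance of √(5.4² + 1.5²) ≈ 5.6.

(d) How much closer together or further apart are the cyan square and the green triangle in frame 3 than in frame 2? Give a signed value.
-3.9

Distance in frame 2: 5.0. Distance in frame 3: 1.1.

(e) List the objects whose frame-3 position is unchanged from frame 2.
the red square, the pink star, the cyan star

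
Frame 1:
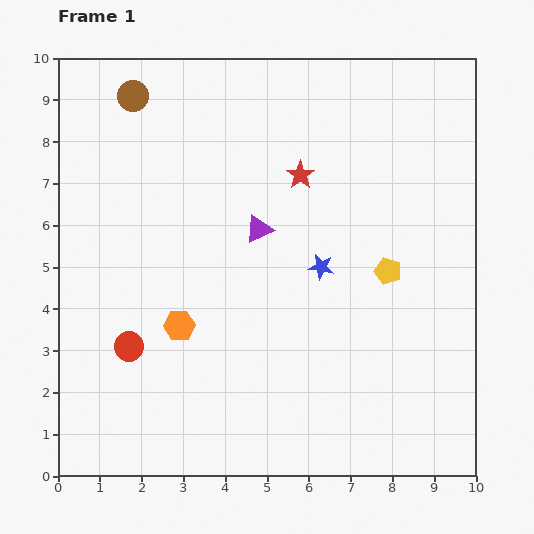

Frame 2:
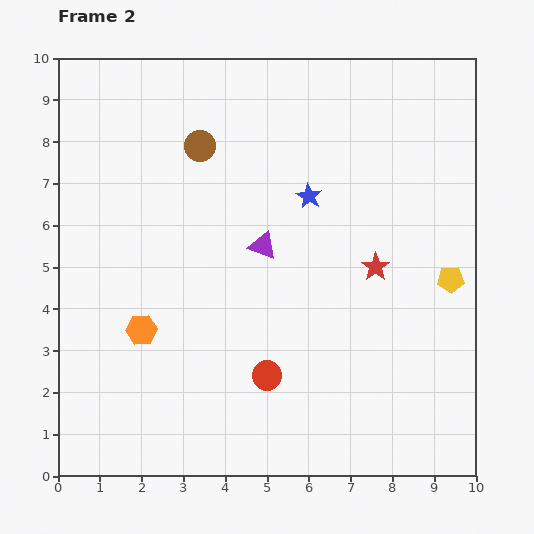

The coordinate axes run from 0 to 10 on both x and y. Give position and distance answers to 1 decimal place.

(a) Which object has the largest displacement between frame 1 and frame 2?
the red circle

(moved 3.4; next 2.8)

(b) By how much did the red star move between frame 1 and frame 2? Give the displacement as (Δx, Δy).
(1.8, -2.2)

The red star was at (5.8, 7.2) in frame 1 and (7.6, 5.0) in frame 2.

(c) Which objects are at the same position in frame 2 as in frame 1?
none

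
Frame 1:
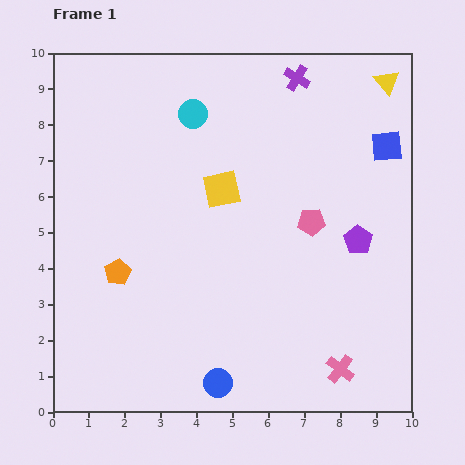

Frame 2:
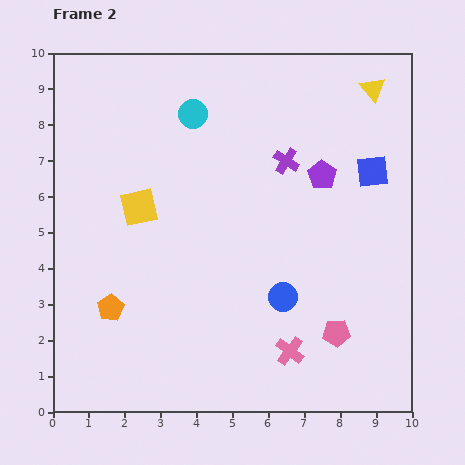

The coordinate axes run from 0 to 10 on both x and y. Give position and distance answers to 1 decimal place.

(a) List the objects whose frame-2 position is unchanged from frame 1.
the cyan circle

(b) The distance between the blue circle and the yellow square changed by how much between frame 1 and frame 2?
-0.7

Distance in frame 1: 5.4. Distance in frame 2: 4.7.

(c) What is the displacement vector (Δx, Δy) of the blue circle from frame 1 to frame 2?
(1.8, 2.4)

The blue circle was at (4.6, 0.8) in frame 1 and (6.4, 3.2) in frame 2.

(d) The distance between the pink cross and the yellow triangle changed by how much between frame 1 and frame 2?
-0.4

Distance in frame 1: 8.1. Distance in frame 2: 7.7.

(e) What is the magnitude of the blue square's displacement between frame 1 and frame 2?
0.8

The blue square moved from (9.3, 7.4) to (8.9, 6.7), a distance of √(0.4² + 0.7²) ≈ 0.8.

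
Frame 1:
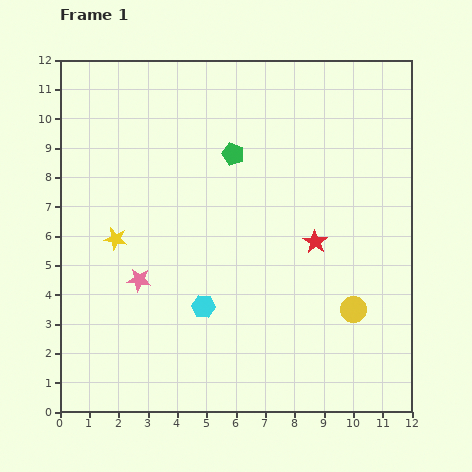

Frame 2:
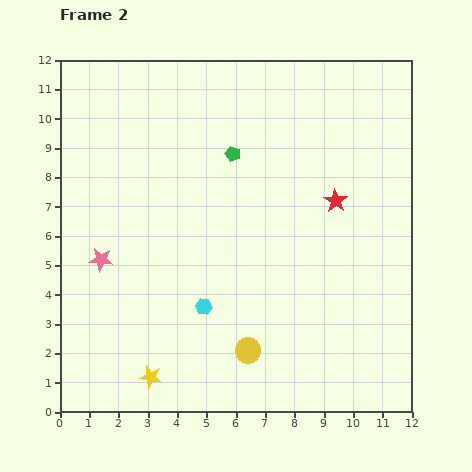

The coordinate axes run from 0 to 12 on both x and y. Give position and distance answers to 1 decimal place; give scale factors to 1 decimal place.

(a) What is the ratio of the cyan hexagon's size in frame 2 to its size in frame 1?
0.7×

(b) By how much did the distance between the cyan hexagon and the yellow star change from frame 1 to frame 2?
-0.8

Distance in frame 1: 3.8. Distance in frame 2: 3.0.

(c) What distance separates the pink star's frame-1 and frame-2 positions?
1.5

The pink star moved from (2.7, 4.5) to (1.4, 5.2), a distance of √(1.3² + 0.7²) ≈ 1.5.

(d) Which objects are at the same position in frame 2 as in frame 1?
the green pentagon, the cyan hexagon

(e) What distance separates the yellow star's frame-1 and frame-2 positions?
4.9

The yellow star moved from (1.9, 5.9) to (3.1, 1.2), a distance of √(1.2² + 4.7²) ≈ 4.9.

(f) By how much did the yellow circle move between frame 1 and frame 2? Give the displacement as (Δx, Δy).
(-3.6, -1.4)

The yellow circle was at (10.0, 3.5) in frame 1 and (6.4, 2.1) in frame 2.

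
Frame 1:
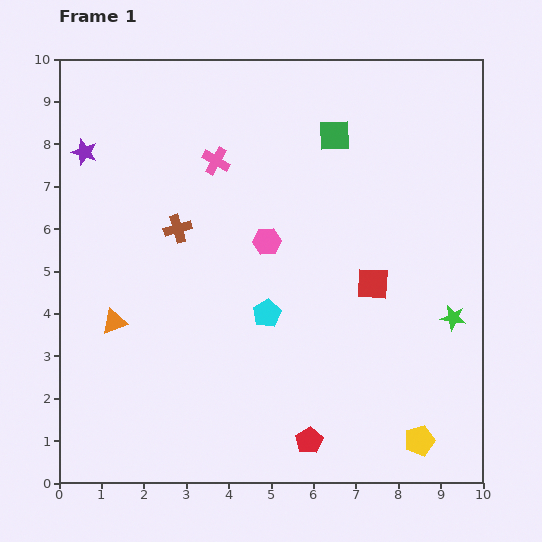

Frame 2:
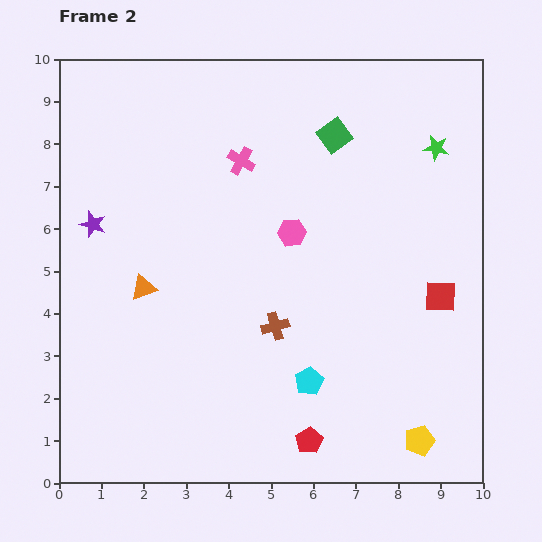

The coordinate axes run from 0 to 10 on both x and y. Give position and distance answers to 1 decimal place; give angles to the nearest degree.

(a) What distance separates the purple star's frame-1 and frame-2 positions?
1.7

The purple star moved from (0.6, 7.8) to (0.8, 6.1), a distance of √(0.2² + 1.7²) ≈ 1.7.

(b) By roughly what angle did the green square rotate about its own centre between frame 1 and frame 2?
34° counter-clockwise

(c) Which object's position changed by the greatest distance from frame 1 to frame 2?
the green star

(moved 4.0; next 3.3)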